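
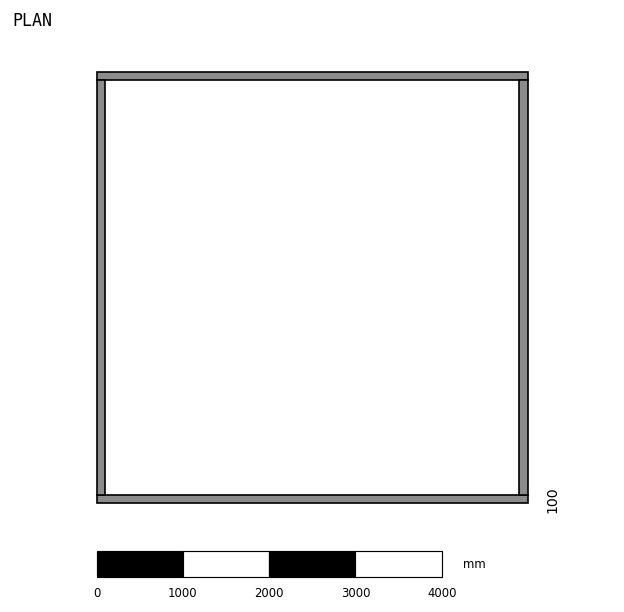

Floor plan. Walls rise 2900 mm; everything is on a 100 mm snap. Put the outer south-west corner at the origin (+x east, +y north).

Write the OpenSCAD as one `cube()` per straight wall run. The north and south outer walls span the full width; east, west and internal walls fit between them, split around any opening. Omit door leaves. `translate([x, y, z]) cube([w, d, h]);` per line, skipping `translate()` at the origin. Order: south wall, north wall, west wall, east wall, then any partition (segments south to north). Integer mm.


cube([5000, 100, 2900]);
translate([0, 4900, 0]) cube([5000, 100, 2900]);
translate([0, 100, 0]) cube([100, 4800, 2900]);
translate([4900, 100, 0]) cube([100, 4800, 2900]);


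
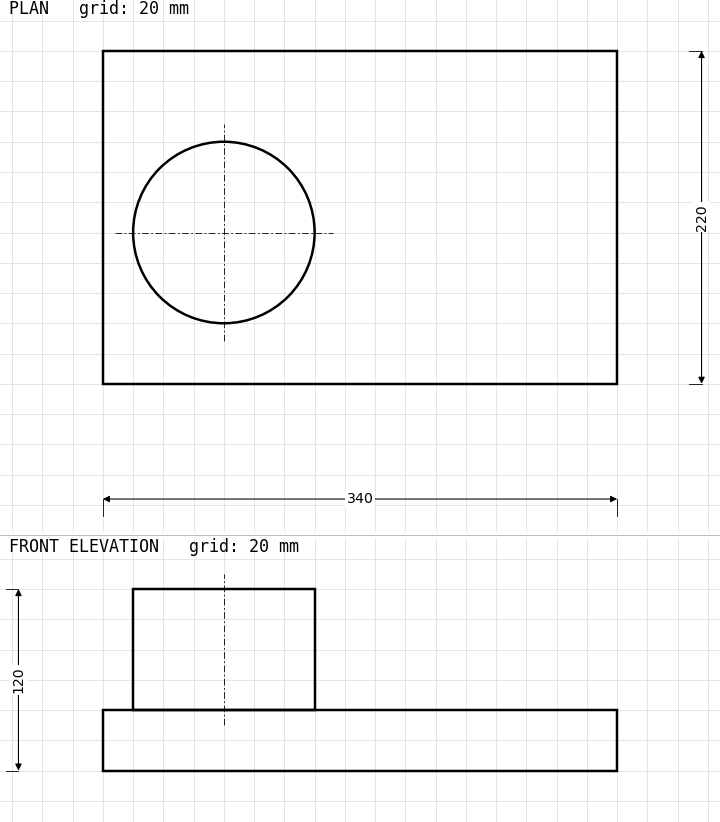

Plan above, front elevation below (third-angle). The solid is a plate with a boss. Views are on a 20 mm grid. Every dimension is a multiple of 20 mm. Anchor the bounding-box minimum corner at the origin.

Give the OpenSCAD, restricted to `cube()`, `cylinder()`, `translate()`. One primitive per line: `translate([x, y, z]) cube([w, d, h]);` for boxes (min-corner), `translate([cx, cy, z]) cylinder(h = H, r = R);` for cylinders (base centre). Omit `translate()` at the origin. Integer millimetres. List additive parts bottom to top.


cube([340, 220, 40]);
translate([80, 100, 40]) cylinder(h = 80, r = 60);


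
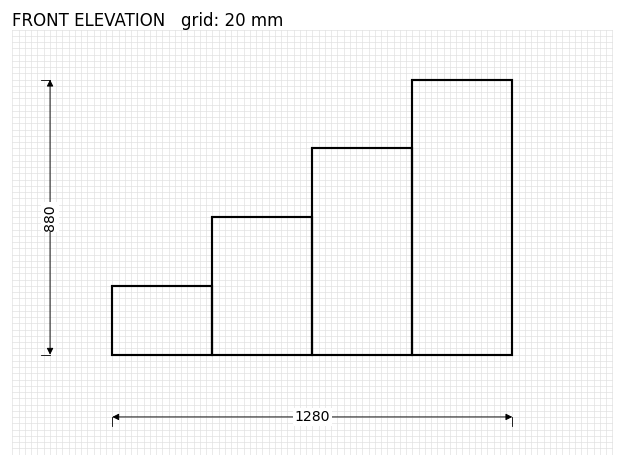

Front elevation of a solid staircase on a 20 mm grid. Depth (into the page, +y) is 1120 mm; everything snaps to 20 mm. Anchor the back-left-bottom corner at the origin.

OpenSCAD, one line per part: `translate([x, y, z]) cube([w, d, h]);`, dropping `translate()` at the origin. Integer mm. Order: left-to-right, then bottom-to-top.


cube([320, 1120, 220]);
translate([320, 0, 0]) cube([320, 1120, 440]);
translate([640, 0, 0]) cube([320, 1120, 660]);
translate([960, 0, 0]) cube([320, 1120, 880]);


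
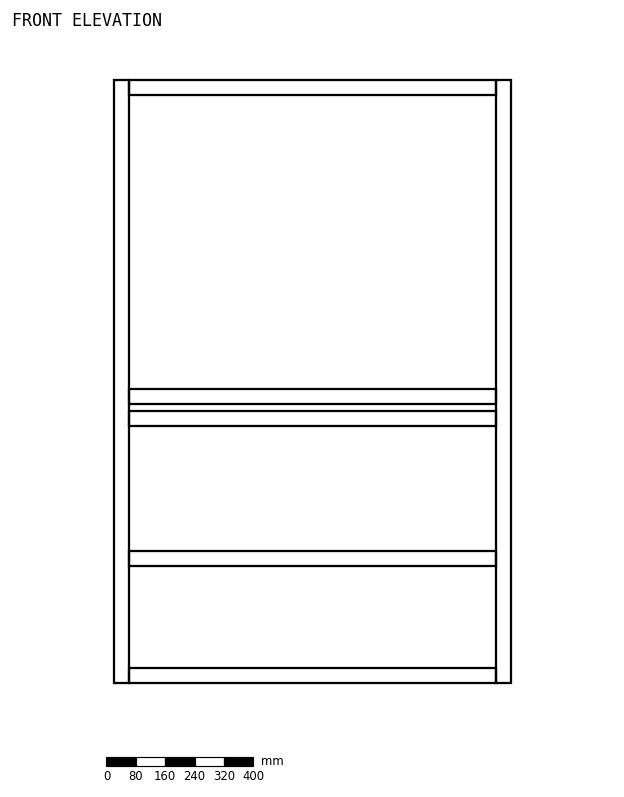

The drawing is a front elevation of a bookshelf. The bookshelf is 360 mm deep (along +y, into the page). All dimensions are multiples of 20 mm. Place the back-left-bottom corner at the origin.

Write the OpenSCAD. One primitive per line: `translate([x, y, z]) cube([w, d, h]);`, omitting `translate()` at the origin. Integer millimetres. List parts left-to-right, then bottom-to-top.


cube([40, 360, 1640]);
translate([40, 0, 0]) cube([1000, 360, 40]);
translate([40, 0, 320]) cube([1000, 360, 40]);
translate([40, 0, 700]) cube([1000, 360, 40]);
translate([40, 0, 760]) cube([1000, 360, 40]);
translate([40, 0, 1600]) cube([1000, 360, 40]);
translate([1040, 0, 0]) cube([40, 360, 1640]);


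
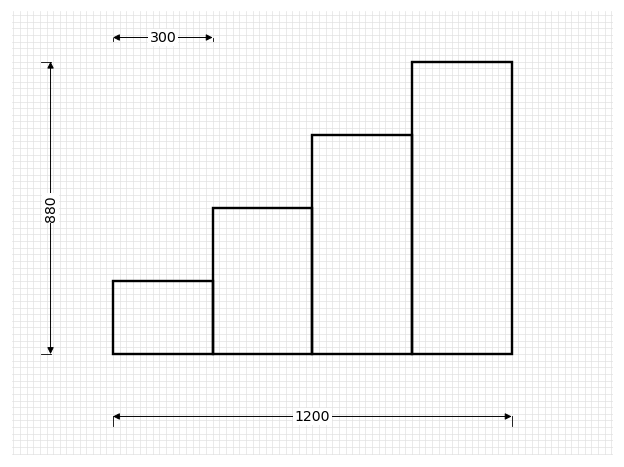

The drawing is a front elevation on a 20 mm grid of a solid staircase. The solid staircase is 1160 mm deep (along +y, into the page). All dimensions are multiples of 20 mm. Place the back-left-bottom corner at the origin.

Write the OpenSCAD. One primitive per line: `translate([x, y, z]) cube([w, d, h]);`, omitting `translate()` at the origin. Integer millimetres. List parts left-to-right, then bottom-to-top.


cube([300, 1160, 220]);
translate([300, 0, 0]) cube([300, 1160, 440]);
translate([600, 0, 0]) cube([300, 1160, 660]);
translate([900, 0, 0]) cube([300, 1160, 880]);


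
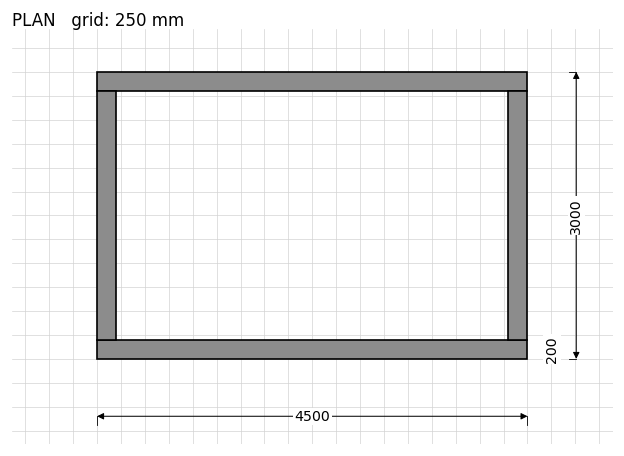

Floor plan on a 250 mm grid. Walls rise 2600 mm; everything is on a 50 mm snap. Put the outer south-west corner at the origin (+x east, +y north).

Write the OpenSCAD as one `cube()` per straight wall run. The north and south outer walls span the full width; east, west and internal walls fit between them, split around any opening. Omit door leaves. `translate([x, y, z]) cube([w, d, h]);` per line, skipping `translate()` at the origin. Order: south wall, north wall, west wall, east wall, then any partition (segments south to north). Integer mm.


cube([4500, 200, 2600]);
translate([0, 2800, 0]) cube([4500, 200, 2600]);
translate([0, 200, 0]) cube([200, 2600, 2600]);
translate([4300, 200, 0]) cube([200, 2600, 2600]);


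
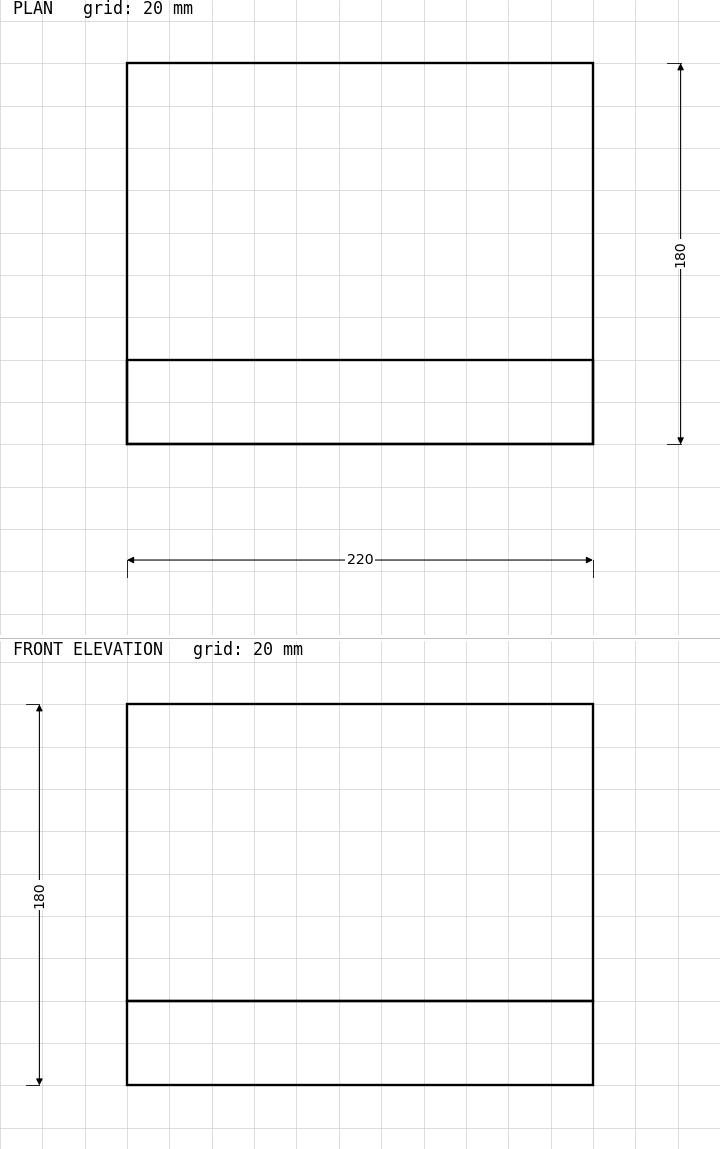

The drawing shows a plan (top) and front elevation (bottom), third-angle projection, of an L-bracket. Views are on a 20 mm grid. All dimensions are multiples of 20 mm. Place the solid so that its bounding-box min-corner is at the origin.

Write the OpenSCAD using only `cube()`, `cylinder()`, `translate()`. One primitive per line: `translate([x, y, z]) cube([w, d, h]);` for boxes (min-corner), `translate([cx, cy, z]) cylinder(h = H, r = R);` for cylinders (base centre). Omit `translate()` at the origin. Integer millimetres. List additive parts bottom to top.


cube([220, 180, 40]);
translate([0, 0, 40]) cube([220, 40, 140]);


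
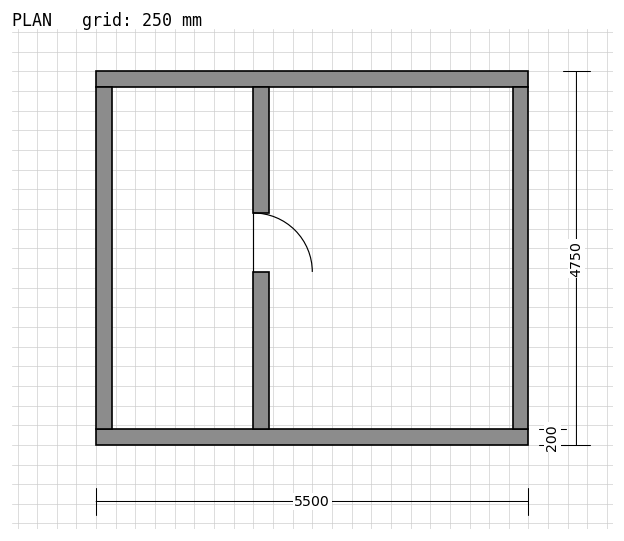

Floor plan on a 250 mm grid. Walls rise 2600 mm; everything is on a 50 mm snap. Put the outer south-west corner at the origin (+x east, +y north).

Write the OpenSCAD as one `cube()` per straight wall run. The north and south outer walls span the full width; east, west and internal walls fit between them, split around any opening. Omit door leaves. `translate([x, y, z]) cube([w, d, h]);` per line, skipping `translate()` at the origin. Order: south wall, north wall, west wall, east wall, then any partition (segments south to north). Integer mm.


cube([5500, 200, 2600]);
translate([0, 4550, 0]) cube([5500, 200, 2600]);
translate([0, 200, 0]) cube([200, 4350, 2600]);
translate([5300, 200, 0]) cube([200, 4350, 2600]);
translate([2000, 200, 0]) cube([200, 2000, 2600]);
translate([2000, 2950, 0]) cube([200, 1600, 2600]);


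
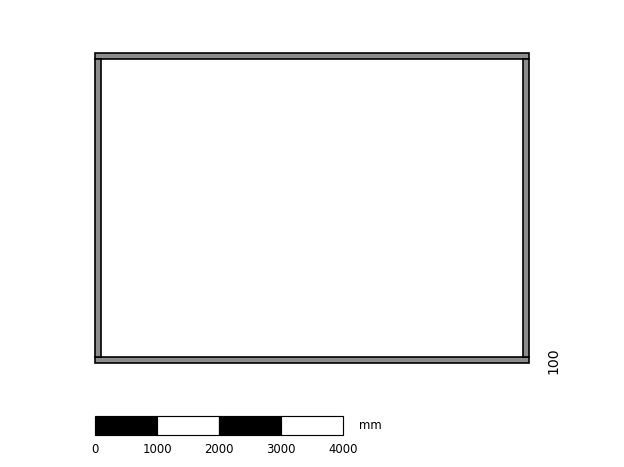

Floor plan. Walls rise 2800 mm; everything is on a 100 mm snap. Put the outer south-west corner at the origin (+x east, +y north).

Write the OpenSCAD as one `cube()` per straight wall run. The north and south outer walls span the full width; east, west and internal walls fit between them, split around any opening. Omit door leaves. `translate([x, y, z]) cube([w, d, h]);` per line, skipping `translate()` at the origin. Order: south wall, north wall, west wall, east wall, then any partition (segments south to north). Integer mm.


cube([7000, 100, 2800]);
translate([0, 4900, 0]) cube([7000, 100, 2800]);
translate([0, 100, 0]) cube([100, 4800, 2800]);
translate([6900, 100, 0]) cube([100, 4800, 2800]);


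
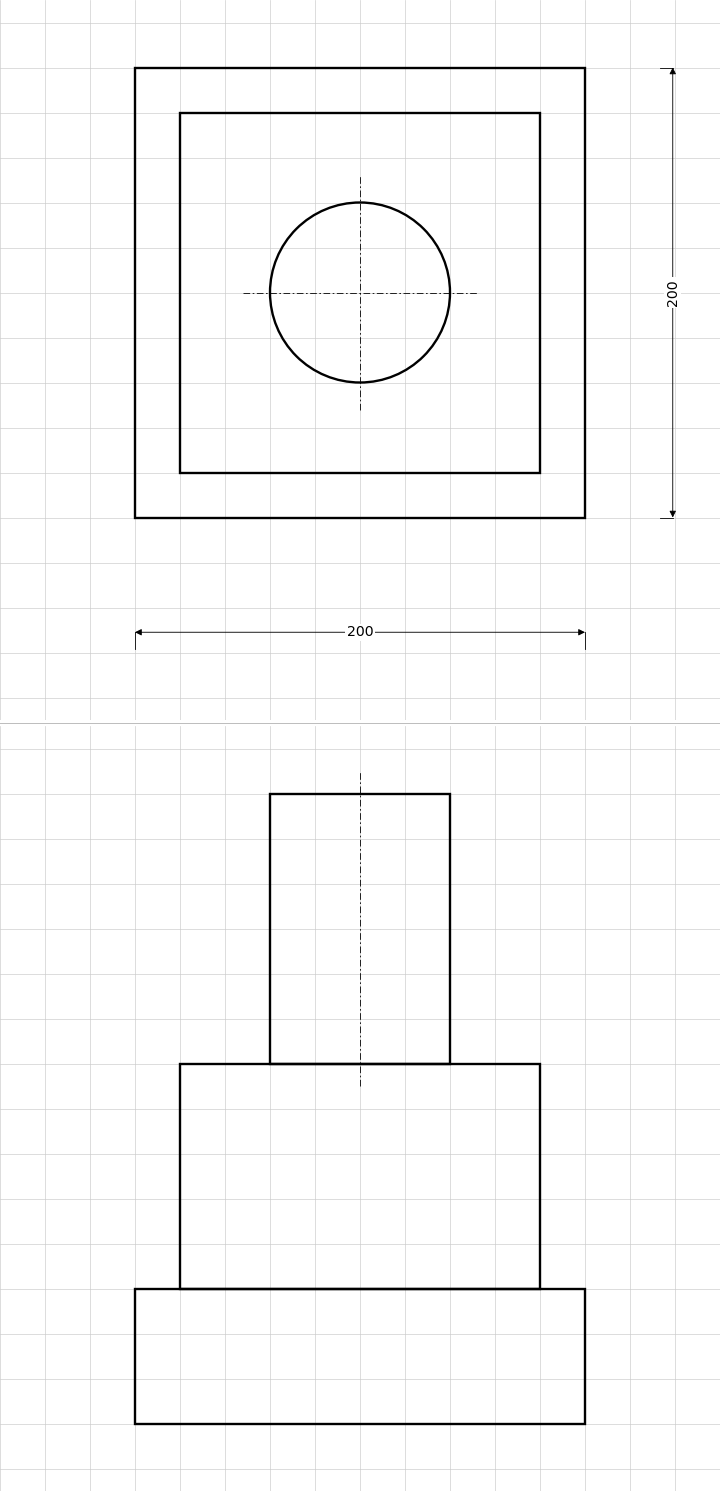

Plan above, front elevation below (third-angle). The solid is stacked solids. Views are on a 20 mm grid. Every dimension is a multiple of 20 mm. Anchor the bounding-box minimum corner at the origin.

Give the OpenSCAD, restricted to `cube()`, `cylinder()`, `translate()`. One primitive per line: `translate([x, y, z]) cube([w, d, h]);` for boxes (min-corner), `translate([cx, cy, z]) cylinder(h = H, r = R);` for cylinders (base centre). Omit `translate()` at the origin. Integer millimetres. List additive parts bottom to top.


cube([200, 200, 60]);
translate([20, 20, 60]) cube([160, 160, 100]);
translate([100, 100, 160]) cylinder(h = 120, r = 40);


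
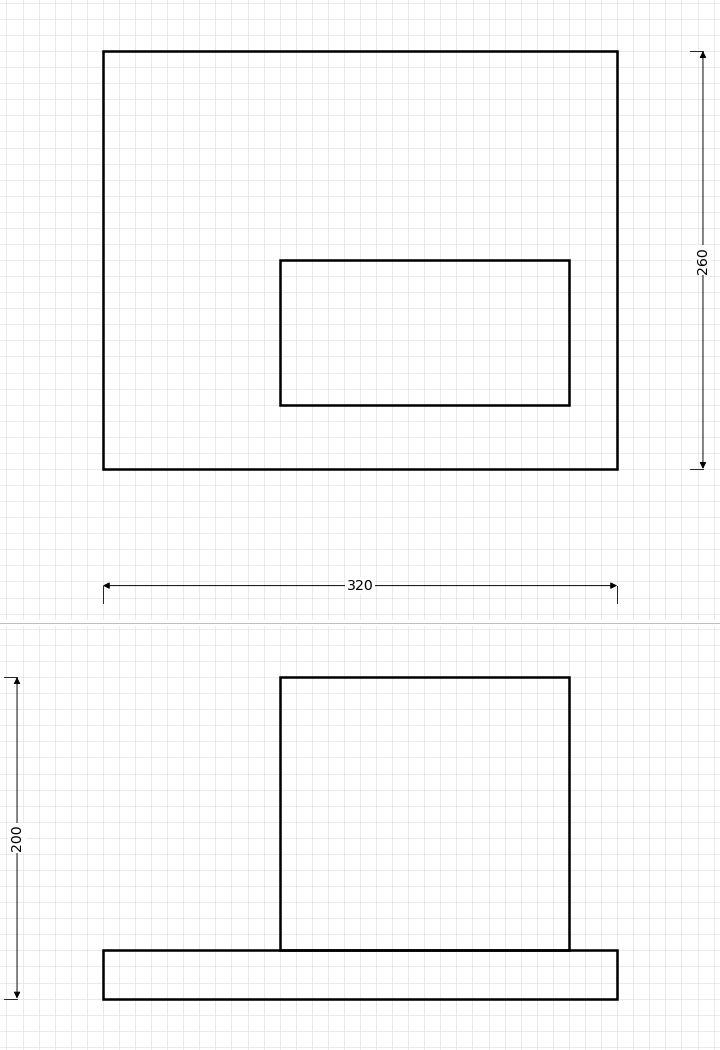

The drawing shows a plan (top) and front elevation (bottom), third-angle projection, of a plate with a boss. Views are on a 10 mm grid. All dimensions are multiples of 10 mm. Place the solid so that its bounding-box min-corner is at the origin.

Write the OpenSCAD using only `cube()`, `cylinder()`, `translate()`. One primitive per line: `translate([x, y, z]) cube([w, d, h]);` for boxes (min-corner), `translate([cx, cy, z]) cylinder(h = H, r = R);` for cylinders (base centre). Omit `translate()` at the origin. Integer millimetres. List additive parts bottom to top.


cube([320, 260, 30]);
translate([110, 40, 30]) cube([180, 90, 170]);


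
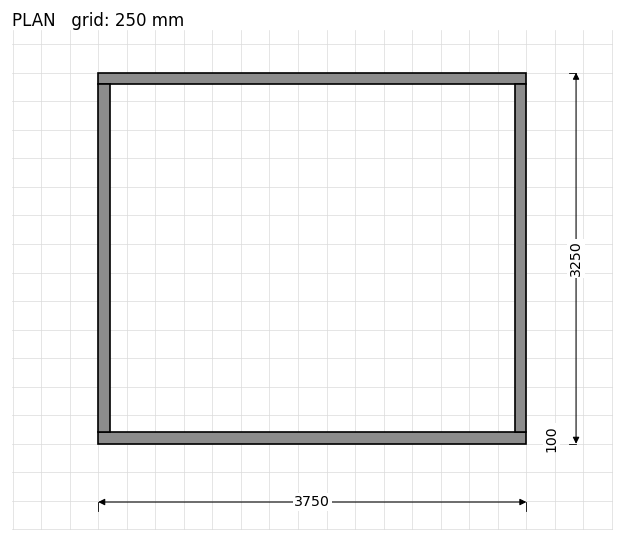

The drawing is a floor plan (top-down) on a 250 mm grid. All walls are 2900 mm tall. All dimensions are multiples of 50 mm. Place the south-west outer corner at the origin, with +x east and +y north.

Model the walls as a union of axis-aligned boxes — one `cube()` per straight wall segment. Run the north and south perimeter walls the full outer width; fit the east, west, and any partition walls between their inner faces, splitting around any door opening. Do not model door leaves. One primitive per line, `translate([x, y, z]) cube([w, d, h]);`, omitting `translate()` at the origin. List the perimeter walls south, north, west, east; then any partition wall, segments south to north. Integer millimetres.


cube([3750, 100, 2900]);
translate([0, 3150, 0]) cube([3750, 100, 2900]);
translate([0, 100, 0]) cube([100, 3050, 2900]);
translate([3650, 100, 0]) cube([100, 3050, 2900]);


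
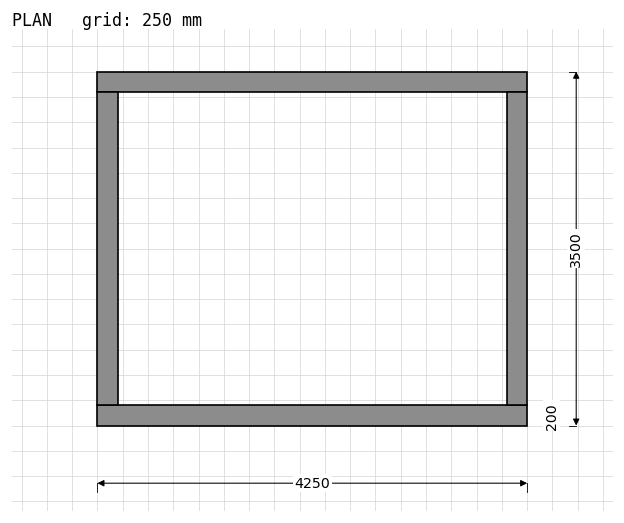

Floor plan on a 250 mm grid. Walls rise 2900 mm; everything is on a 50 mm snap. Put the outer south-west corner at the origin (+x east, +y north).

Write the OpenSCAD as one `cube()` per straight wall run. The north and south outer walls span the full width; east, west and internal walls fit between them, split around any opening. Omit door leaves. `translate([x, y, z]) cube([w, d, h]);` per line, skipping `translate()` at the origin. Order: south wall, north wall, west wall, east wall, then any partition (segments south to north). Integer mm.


cube([4250, 200, 2900]);
translate([0, 3300, 0]) cube([4250, 200, 2900]);
translate([0, 200, 0]) cube([200, 3100, 2900]);
translate([4050, 200, 0]) cube([200, 3100, 2900]);


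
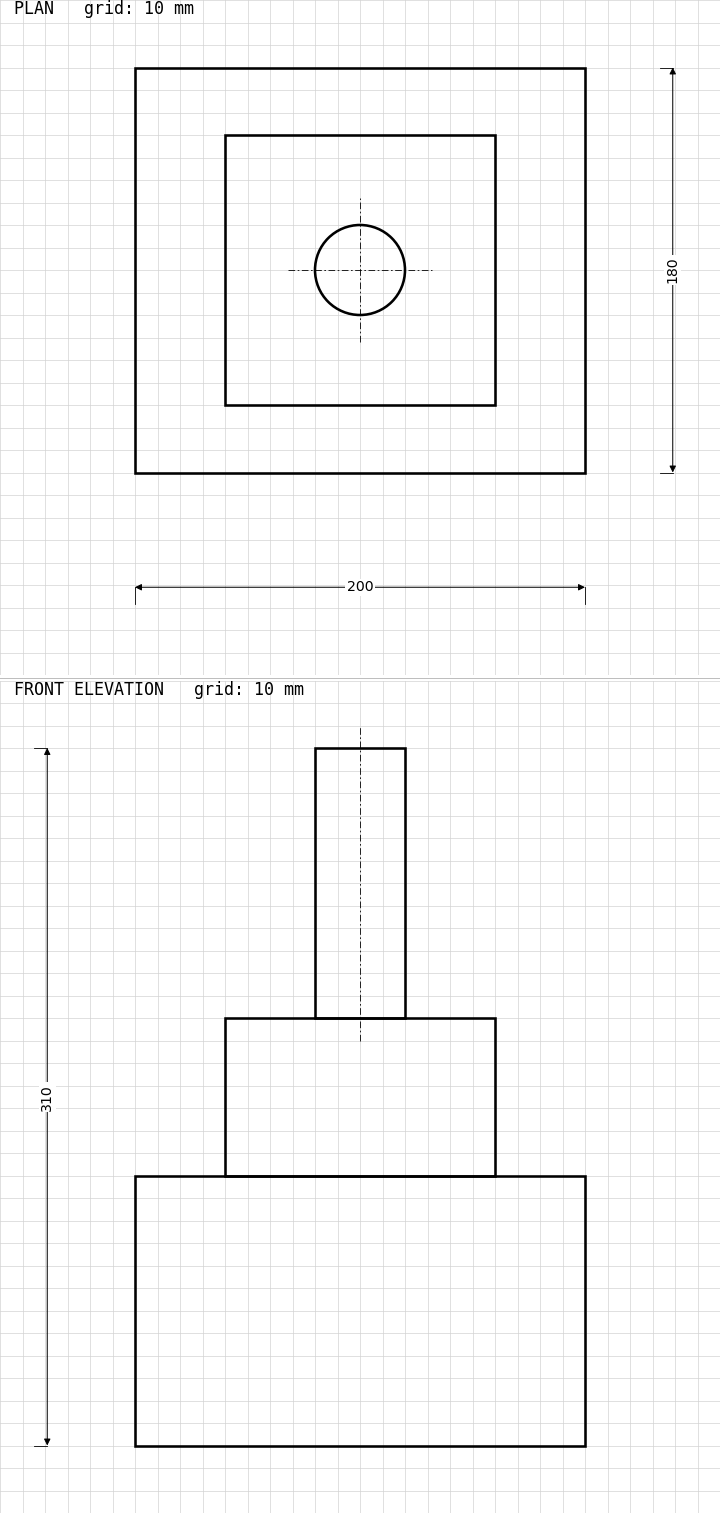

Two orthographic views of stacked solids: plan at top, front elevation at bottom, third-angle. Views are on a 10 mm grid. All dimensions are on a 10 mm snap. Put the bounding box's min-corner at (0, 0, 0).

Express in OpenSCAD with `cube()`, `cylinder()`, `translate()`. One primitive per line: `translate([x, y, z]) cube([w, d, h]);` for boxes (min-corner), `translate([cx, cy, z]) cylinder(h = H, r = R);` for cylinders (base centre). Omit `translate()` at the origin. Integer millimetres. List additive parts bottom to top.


cube([200, 180, 120]);
translate([40, 30, 120]) cube([120, 120, 70]);
translate([100, 90, 190]) cylinder(h = 120, r = 20);


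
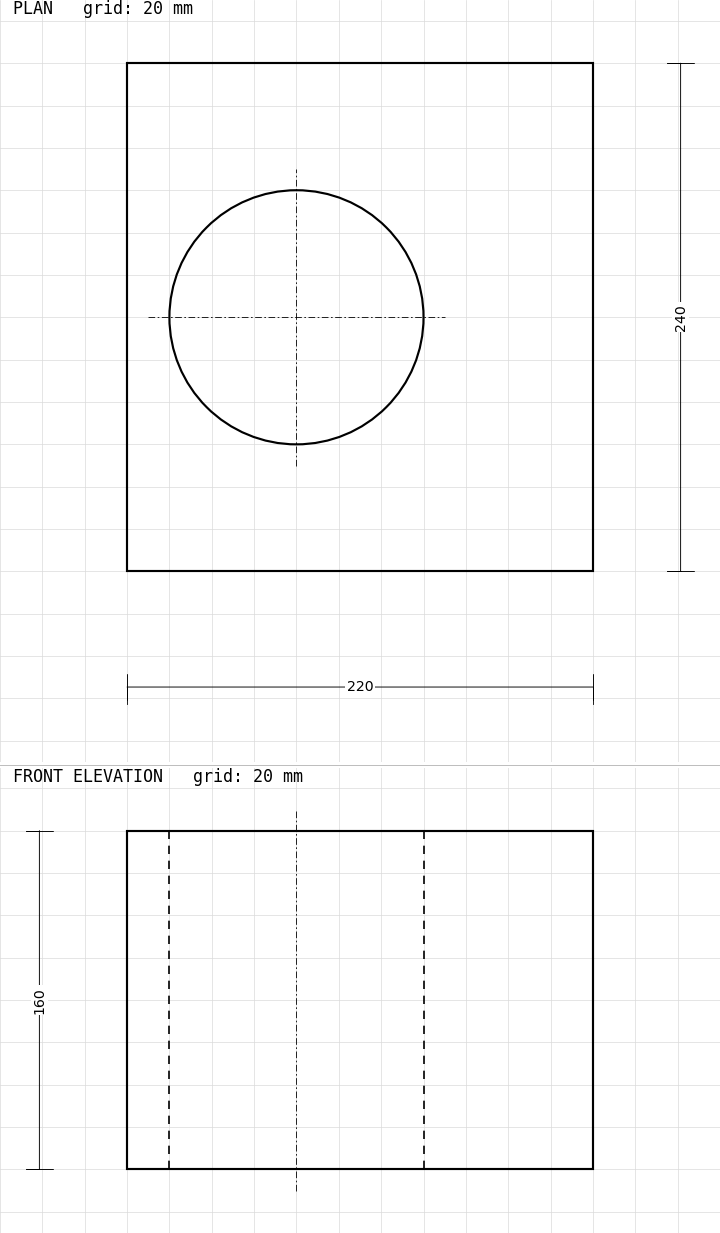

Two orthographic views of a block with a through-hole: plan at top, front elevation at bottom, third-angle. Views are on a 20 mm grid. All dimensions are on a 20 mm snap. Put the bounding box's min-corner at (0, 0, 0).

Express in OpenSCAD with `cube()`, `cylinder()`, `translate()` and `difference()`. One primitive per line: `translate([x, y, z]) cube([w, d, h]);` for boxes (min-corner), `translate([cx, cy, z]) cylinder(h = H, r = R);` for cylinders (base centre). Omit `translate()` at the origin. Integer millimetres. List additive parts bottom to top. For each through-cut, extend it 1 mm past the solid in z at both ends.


difference() {
  cube([220, 240, 160]);
  translate([80, 120, -1]) cylinder(h = 162, r = 60);
}


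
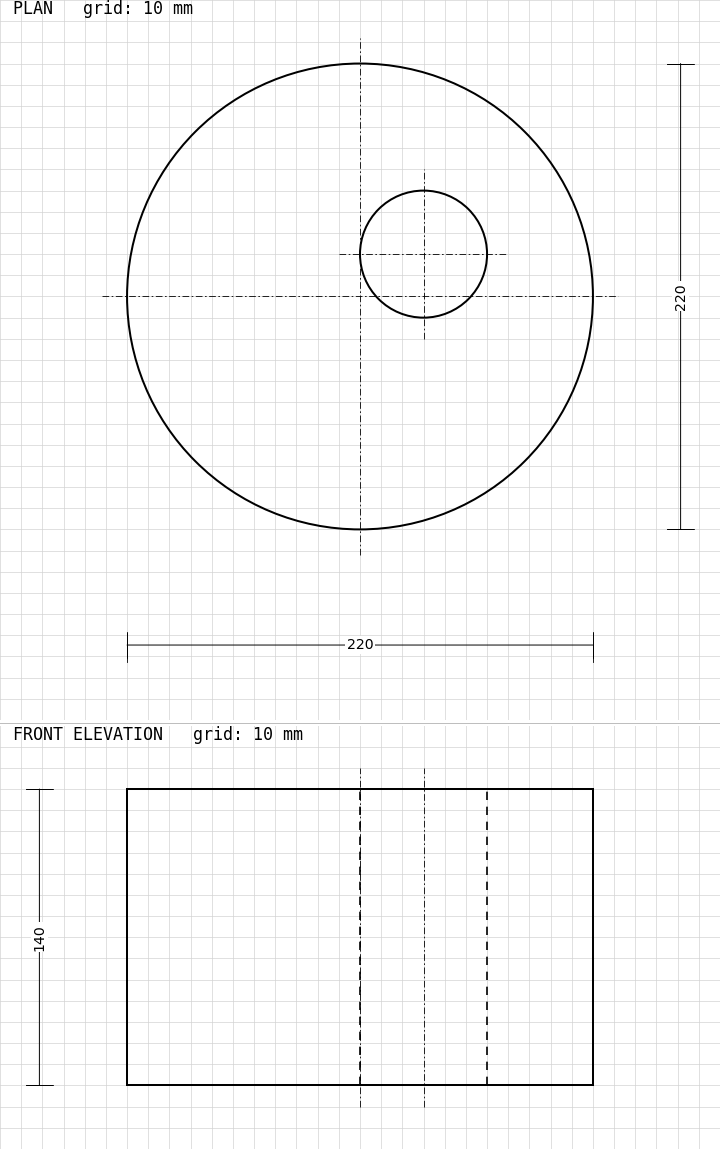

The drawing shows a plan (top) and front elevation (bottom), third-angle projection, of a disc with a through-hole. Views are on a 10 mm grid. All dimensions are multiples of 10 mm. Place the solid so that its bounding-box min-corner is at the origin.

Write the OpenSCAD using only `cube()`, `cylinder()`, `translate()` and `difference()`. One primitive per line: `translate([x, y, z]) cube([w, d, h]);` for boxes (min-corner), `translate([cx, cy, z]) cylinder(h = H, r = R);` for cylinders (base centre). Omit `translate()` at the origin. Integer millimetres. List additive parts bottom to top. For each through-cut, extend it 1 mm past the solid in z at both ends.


difference() {
  translate([110, 110, 0]) cylinder(h = 140, r = 110);
  translate([140, 130, -1]) cylinder(h = 142, r = 30);
}


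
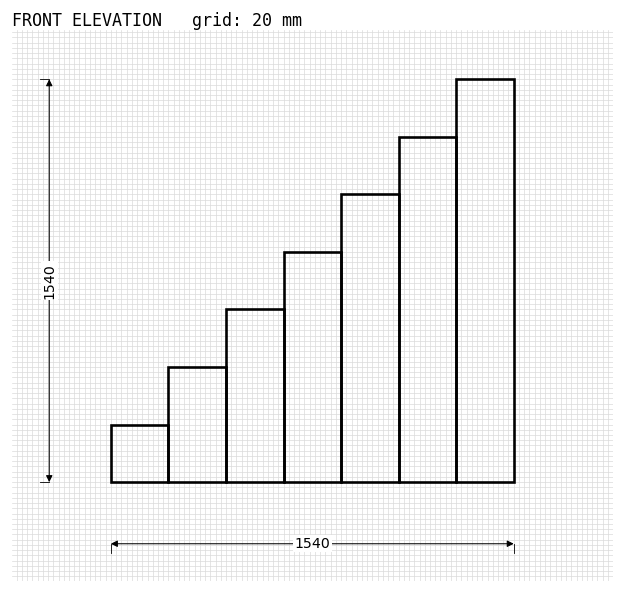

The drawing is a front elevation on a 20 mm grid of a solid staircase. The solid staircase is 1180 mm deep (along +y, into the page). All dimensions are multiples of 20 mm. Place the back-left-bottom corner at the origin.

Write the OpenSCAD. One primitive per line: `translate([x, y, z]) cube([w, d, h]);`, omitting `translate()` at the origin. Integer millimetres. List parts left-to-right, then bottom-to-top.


cube([220, 1180, 220]);
translate([220, 0, 0]) cube([220, 1180, 440]);
translate([440, 0, 0]) cube([220, 1180, 660]);
translate([660, 0, 0]) cube([220, 1180, 880]);
translate([880, 0, 0]) cube([220, 1180, 1100]);
translate([1100, 0, 0]) cube([220, 1180, 1320]);
translate([1320, 0, 0]) cube([220, 1180, 1540]);


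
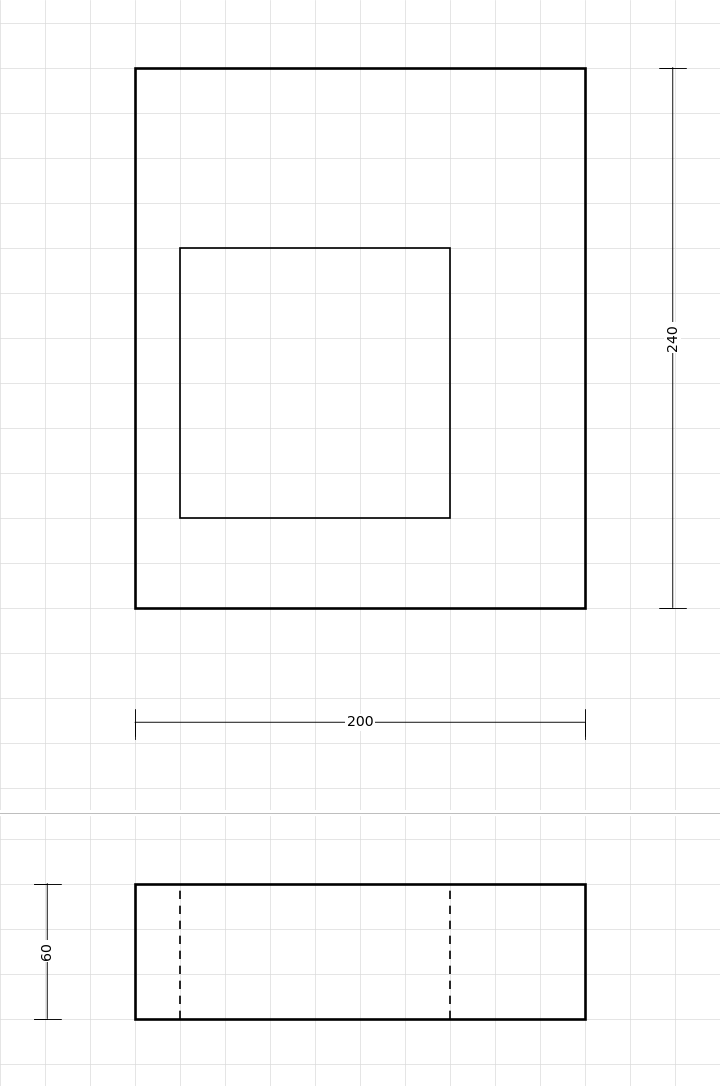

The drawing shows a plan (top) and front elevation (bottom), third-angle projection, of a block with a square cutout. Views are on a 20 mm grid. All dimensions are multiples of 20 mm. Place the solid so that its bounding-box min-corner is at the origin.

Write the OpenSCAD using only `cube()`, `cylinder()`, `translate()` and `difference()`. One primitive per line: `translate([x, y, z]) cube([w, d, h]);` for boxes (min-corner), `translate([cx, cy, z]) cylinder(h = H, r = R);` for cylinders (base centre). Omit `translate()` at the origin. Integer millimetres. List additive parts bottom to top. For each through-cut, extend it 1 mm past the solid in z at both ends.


difference() {
  cube([200, 240, 60]);
  translate([20, 40, -1]) cube([120, 120, 62]);
}


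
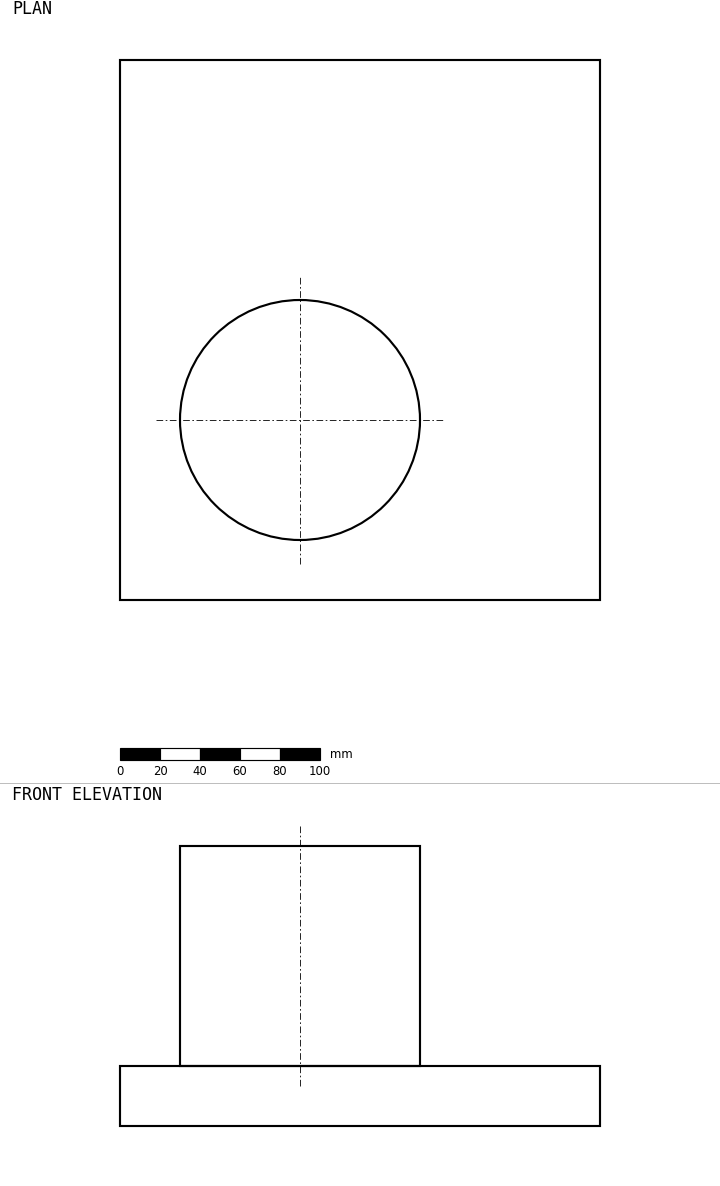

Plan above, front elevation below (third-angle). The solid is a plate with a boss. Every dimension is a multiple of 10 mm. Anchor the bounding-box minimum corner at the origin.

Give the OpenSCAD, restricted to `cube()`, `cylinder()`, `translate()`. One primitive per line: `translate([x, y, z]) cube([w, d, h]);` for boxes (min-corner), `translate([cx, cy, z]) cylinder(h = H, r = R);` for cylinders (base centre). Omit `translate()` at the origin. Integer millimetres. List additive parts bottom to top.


cube([240, 270, 30]);
translate([90, 90, 30]) cylinder(h = 110, r = 60);


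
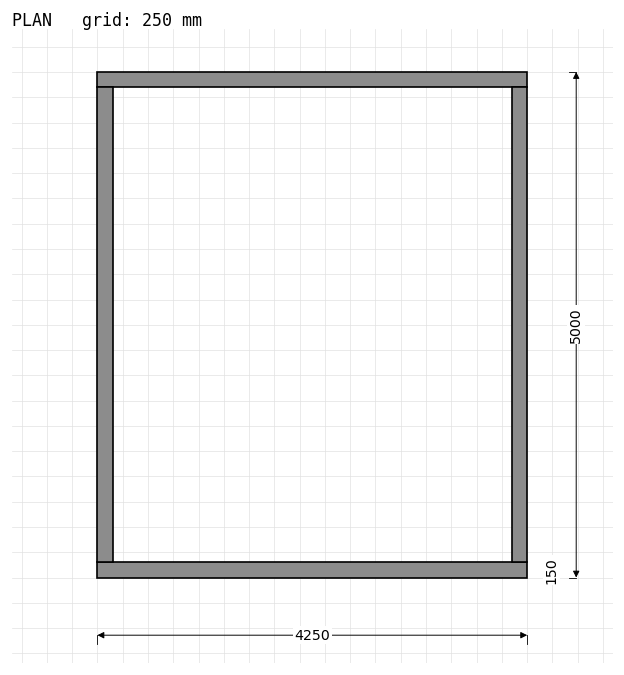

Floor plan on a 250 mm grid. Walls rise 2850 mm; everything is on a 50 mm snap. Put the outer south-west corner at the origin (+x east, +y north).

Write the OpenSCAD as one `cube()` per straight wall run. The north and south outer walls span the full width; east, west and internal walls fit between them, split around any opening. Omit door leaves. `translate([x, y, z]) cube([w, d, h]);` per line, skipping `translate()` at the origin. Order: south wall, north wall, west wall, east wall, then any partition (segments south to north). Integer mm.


cube([4250, 150, 2850]);
translate([0, 4850, 0]) cube([4250, 150, 2850]);
translate([0, 150, 0]) cube([150, 4700, 2850]);
translate([4100, 150, 0]) cube([150, 4700, 2850]);


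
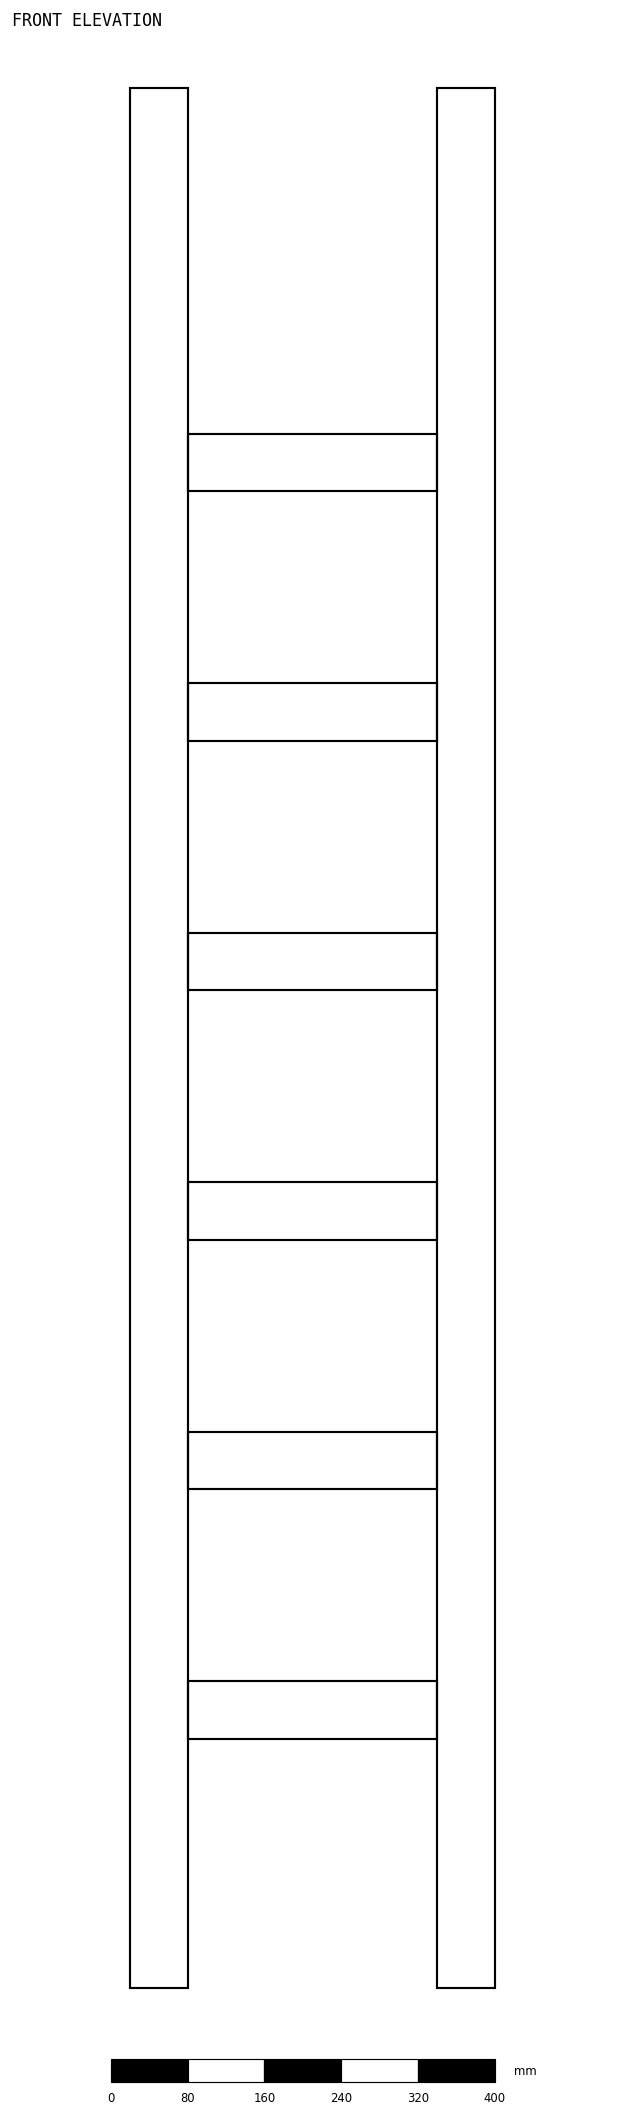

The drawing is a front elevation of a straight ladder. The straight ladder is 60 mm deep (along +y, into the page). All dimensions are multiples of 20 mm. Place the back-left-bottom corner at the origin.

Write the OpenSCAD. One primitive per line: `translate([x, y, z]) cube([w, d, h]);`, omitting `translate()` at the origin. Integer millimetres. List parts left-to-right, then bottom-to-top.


cube([60, 60, 1980]);
translate([60, 0, 260]) cube([260, 60, 60]);
translate([60, 0, 520]) cube([260, 60, 60]);
translate([60, 0, 780]) cube([260, 60, 60]);
translate([60, 0, 1040]) cube([260, 60, 60]);
translate([60, 0, 1300]) cube([260, 60, 60]);
translate([60, 0, 1560]) cube([260, 60, 60]);
translate([320, 0, 0]) cube([60, 60, 1980]);


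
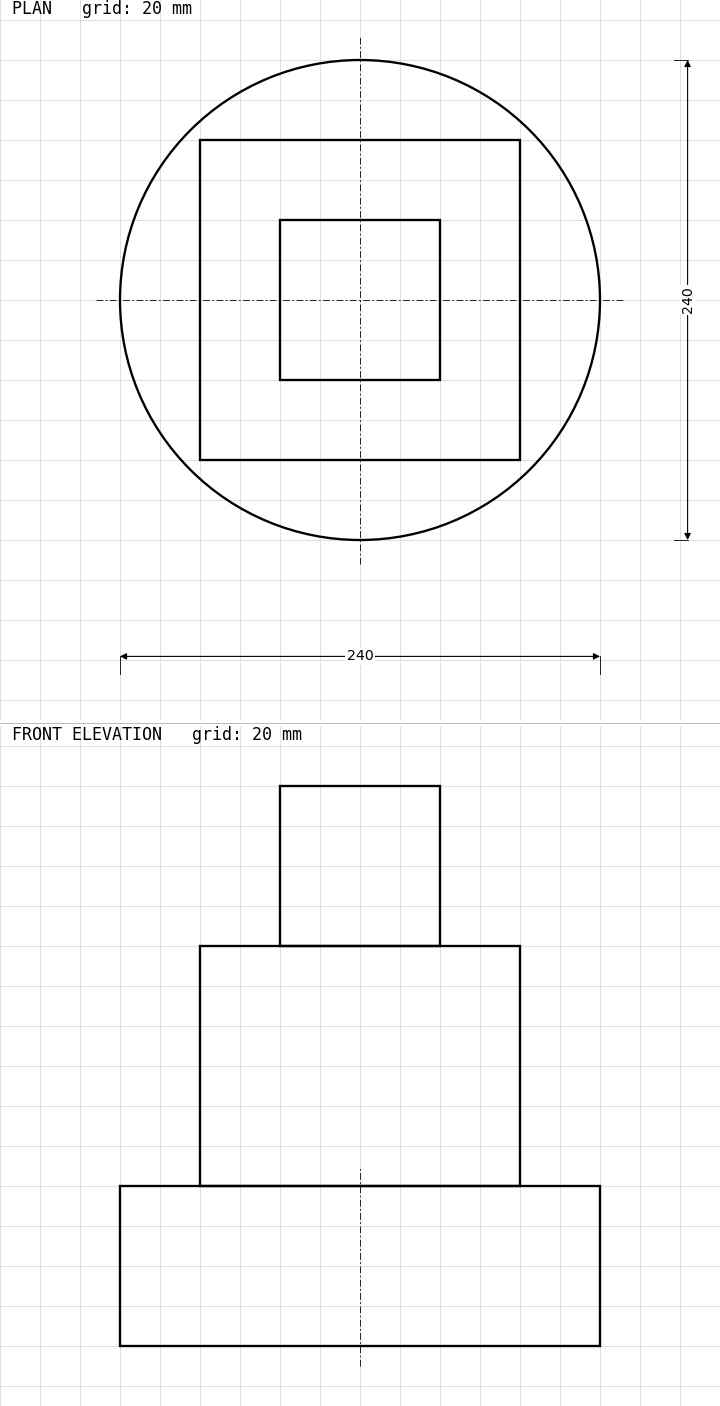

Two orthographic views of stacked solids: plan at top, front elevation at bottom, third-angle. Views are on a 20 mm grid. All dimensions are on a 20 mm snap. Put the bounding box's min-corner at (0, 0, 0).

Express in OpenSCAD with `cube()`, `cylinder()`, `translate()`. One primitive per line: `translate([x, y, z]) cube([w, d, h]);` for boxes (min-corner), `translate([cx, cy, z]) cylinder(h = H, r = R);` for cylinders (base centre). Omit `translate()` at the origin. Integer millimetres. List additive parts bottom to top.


translate([120, 120, 0]) cylinder(h = 80, r = 120);
translate([40, 40, 80]) cube([160, 160, 120]);
translate([80, 80, 200]) cube([80, 80, 80]);


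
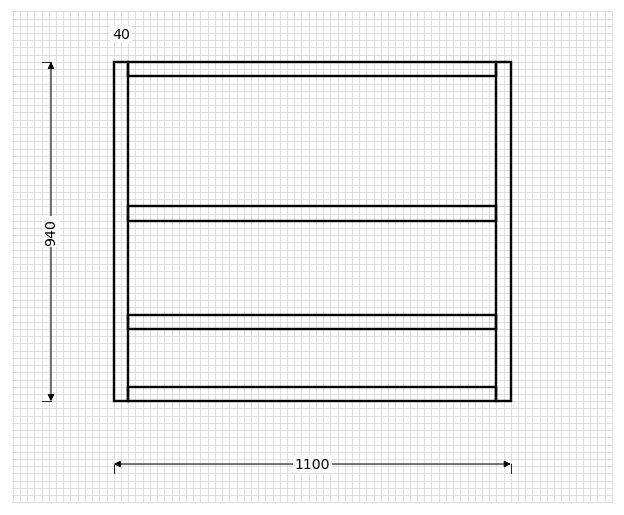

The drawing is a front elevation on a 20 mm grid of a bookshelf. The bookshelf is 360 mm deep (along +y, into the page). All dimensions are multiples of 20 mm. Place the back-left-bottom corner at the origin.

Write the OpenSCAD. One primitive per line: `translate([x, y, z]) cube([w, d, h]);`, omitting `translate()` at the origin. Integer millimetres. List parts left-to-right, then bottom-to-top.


cube([40, 360, 940]);
translate([40, 0, 0]) cube([1020, 360, 40]);
translate([40, 0, 200]) cube([1020, 360, 40]);
translate([40, 0, 500]) cube([1020, 360, 40]);
translate([40, 0, 900]) cube([1020, 360, 40]);
translate([1060, 0, 0]) cube([40, 360, 940]);


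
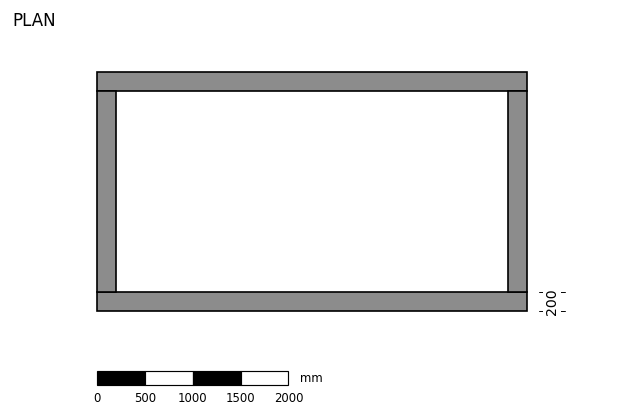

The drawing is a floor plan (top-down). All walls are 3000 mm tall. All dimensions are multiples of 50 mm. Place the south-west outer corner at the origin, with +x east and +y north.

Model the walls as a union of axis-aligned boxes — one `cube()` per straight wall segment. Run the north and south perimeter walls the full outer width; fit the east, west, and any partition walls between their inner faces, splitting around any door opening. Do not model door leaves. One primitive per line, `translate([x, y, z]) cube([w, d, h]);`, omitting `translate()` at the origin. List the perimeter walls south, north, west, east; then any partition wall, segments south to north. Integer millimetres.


cube([4500, 200, 3000]);
translate([0, 2300, 0]) cube([4500, 200, 3000]);
translate([0, 200, 0]) cube([200, 2100, 3000]);
translate([4300, 200, 0]) cube([200, 2100, 3000]);


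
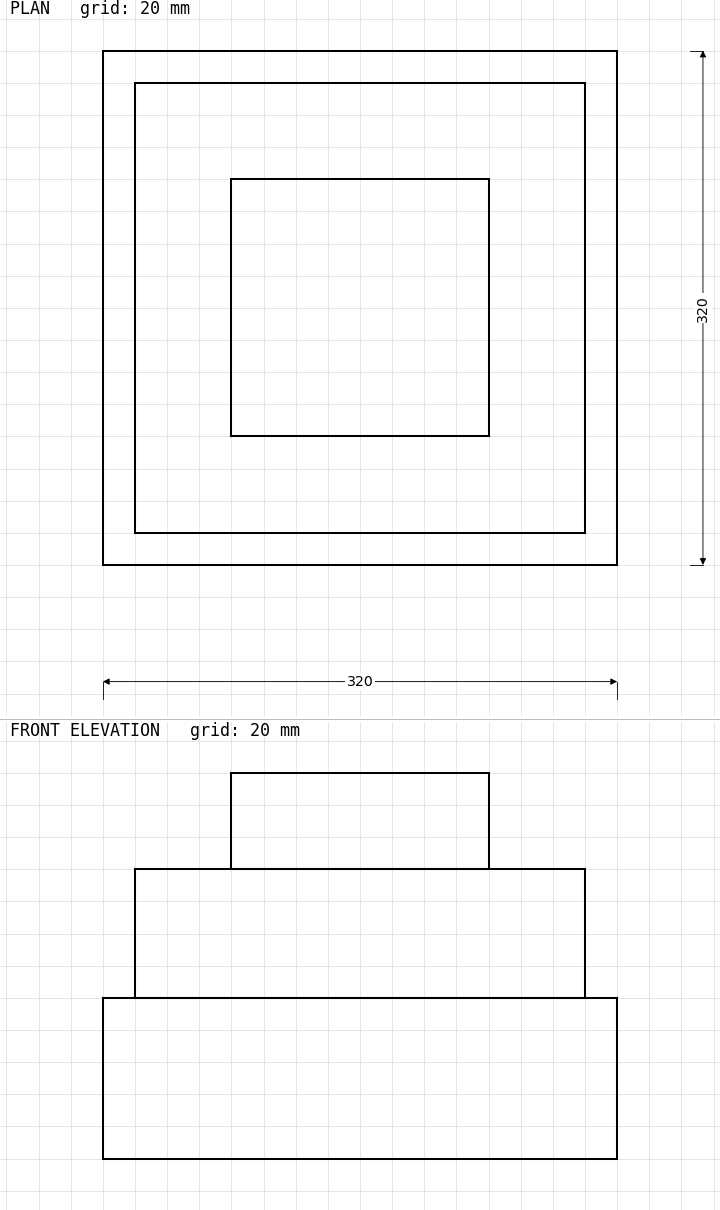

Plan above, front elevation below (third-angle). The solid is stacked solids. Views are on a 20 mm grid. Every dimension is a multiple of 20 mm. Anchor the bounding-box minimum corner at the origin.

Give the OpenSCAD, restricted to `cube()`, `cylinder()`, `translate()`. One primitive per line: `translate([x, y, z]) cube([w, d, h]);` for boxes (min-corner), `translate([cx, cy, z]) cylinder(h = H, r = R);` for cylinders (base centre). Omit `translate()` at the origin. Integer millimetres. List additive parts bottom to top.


cube([320, 320, 100]);
translate([20, 20, 100]) cube([280, 280, 80]);
translate([80, 80, 180]) cube([160, 160, 60]);


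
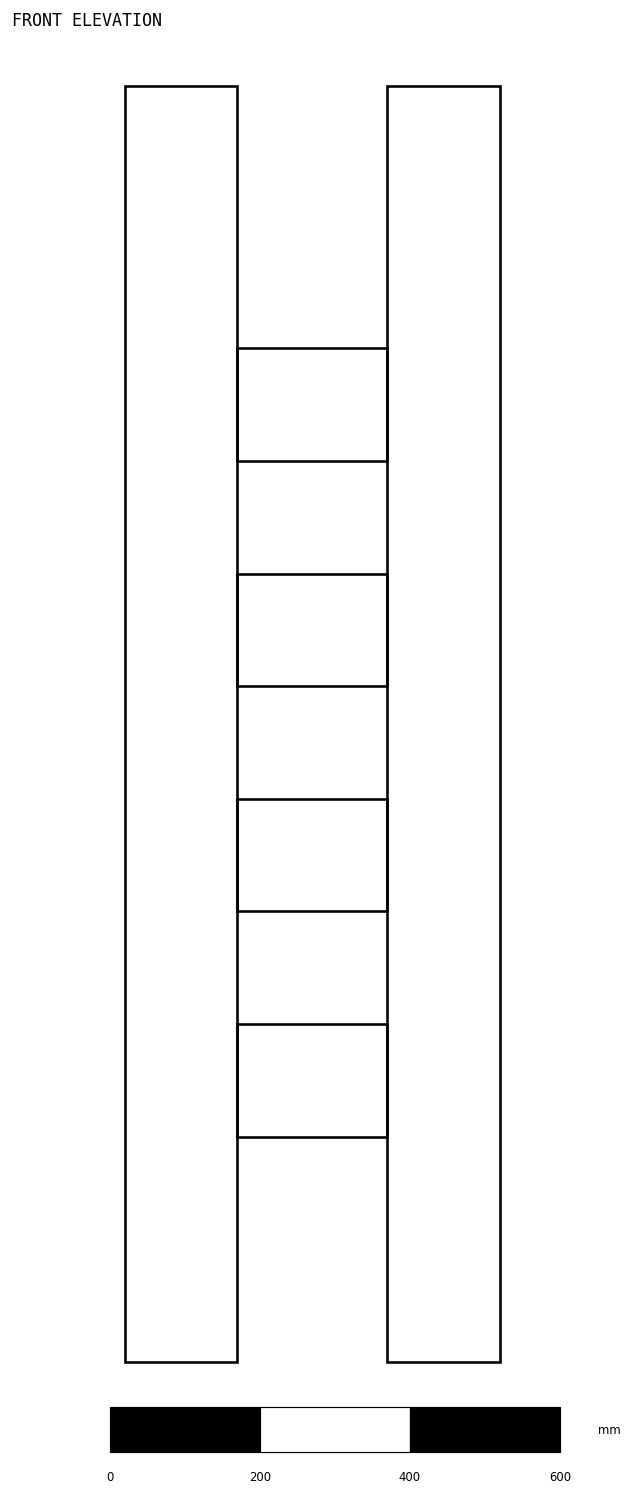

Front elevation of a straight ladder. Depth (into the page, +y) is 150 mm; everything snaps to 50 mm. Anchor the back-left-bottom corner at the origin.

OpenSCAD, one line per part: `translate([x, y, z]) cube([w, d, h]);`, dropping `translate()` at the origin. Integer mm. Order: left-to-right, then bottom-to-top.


cube([150, 150, 1700]);
translate([150, 0, 300]) cube([200, 150, 150]);
translate([150, 0, 600]) cube([200, 150, 150]);
translate([150, 0, 900]) cube([200, 150, 150]);
translate([150, 0, 1200]) cube([200, 150, 150]);
translate([350, 0, 0]) cube([150, 150, 1700]);


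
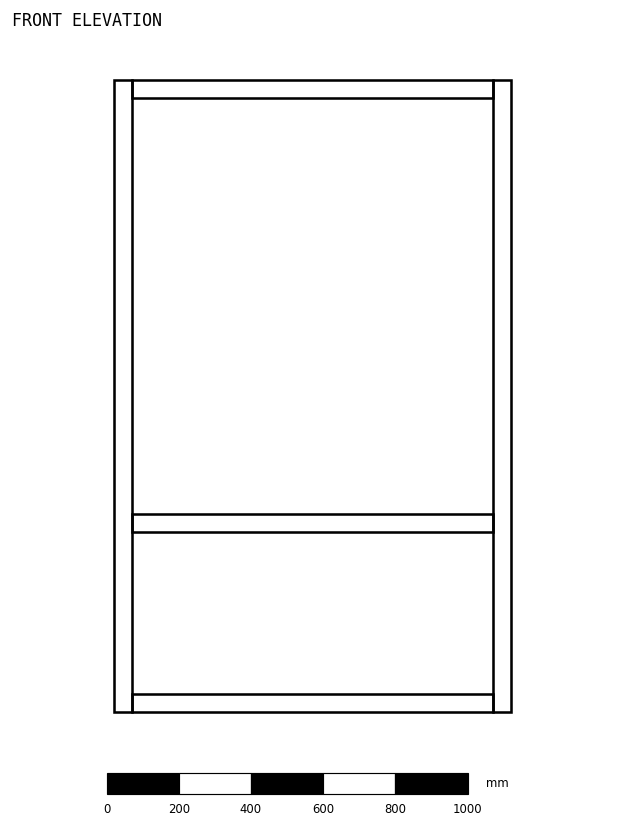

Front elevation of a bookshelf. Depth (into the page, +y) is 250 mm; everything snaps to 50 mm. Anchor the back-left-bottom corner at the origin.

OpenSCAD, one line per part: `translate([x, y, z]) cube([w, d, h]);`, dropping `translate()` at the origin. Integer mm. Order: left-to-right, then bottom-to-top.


cube([50, 250, 1750]);
translate([50, 0, 0]) cube([1000, 250, 50]);
translate([50, 0, 500]) cube([1000, 250, 50]);
translate([50, 0, 1700]) cube([1000, 250, 50]);
translate([1050, 0, 0]) cube([50, 250, 1750]);


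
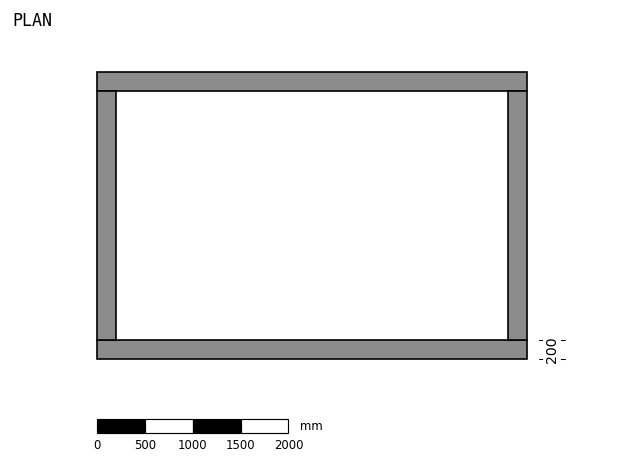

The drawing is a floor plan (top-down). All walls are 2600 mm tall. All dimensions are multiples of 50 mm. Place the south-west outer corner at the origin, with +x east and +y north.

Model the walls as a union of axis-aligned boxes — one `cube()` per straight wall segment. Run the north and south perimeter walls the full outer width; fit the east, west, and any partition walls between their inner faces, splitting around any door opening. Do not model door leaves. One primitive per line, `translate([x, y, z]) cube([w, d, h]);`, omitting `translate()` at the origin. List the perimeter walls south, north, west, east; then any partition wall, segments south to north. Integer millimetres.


cube([4500, 200, 2600]);
translate([0, 2800, 0]) cube([4500, 200, 2600]);
translate([0, 200, 0]) cube([200, 2600, 2600]);
translate([4300, 200, 0]) cube([200, 2600, 2600]);


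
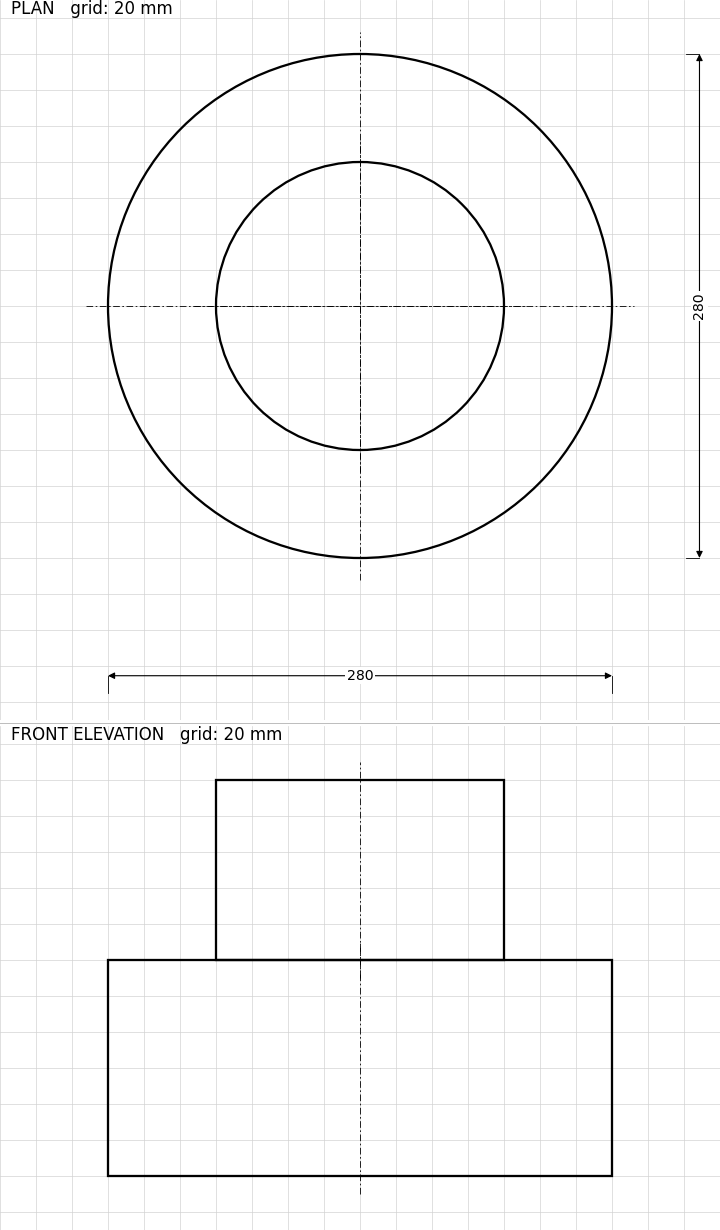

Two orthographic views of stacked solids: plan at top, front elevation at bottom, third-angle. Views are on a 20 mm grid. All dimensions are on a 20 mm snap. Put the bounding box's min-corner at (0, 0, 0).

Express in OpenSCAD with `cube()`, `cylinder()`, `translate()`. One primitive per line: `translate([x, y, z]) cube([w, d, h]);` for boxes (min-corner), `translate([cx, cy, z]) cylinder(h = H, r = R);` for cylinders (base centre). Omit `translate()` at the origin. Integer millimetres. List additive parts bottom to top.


translate([140, 140, 0]) cylinder(h = 120, r = 140);
translate([140, 140, 120]) cylinder(h = 100, r = 80);


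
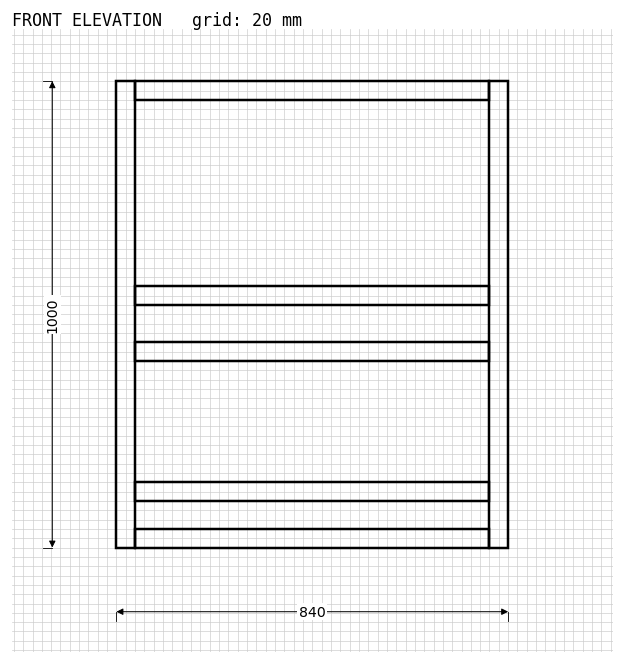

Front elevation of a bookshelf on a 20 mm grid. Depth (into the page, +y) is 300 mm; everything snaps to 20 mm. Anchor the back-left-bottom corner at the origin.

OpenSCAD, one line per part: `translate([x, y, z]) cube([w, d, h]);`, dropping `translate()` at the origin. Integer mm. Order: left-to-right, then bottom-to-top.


cube([40, 300, 1000]);
translate([40, 0, 0]) cube([760, 300, 40]);
translate([40, 0, 100]) cube([760, 300, 40]);
translate([40, 0, 400]) cube([760, 300, 40]);
translate([40, 0, 520]) cube([760, 300, 40]);
translate([40, 0, 960]) cube([760, 300, 40]);
translate([800, 0, 0]) cube([40, 300, 1000]);


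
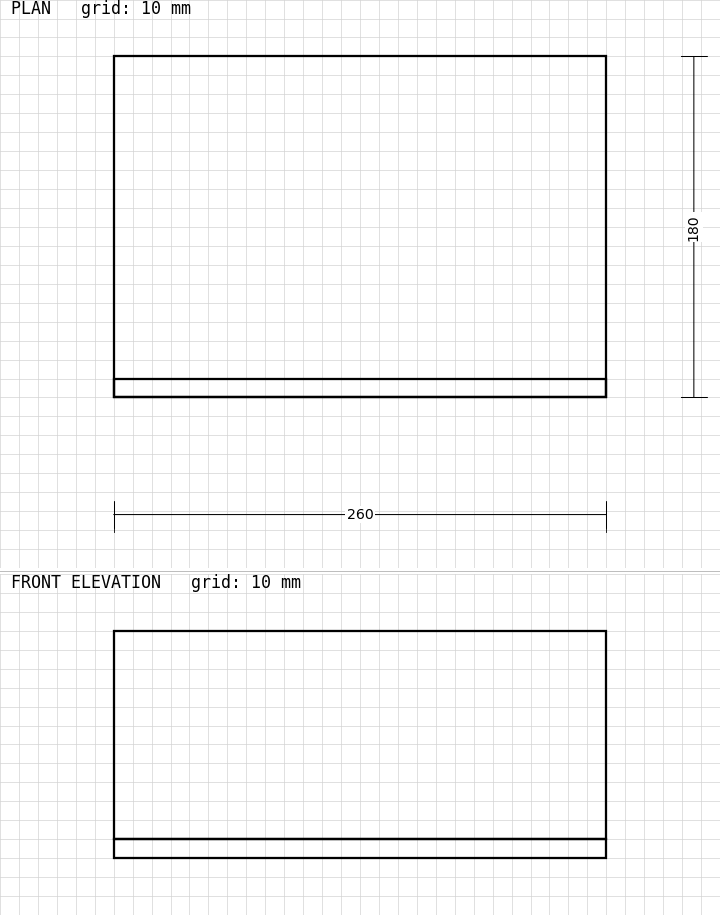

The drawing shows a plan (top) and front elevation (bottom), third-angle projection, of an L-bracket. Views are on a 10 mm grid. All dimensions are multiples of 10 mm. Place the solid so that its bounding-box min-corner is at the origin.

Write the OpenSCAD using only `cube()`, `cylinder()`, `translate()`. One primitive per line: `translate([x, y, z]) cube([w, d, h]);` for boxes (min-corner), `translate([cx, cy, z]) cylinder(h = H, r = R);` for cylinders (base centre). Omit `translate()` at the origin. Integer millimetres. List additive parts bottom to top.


cube([260, 180, 10]);
translate([0, 0, 10]) cube([260, 10, 110]);


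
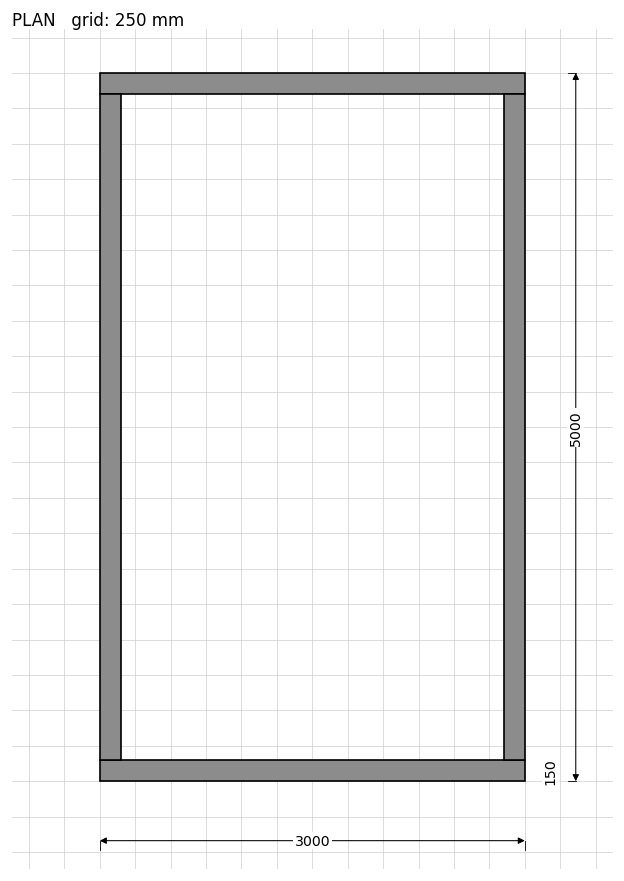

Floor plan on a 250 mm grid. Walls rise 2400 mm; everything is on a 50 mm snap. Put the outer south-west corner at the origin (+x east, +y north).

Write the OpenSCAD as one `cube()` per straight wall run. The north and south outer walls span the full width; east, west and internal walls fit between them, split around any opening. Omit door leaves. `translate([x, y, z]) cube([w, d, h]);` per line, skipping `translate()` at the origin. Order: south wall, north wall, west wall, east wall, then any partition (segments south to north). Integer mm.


cube([3000, 150, 2400]);
translate([0, 4850, 0]) cube([3000, 150, 2400]);
translate([0, 150, 0]) cube([150, 4700, 2400]);
translate([2850, 150, 0]) cube([150, 4700, 2400]);


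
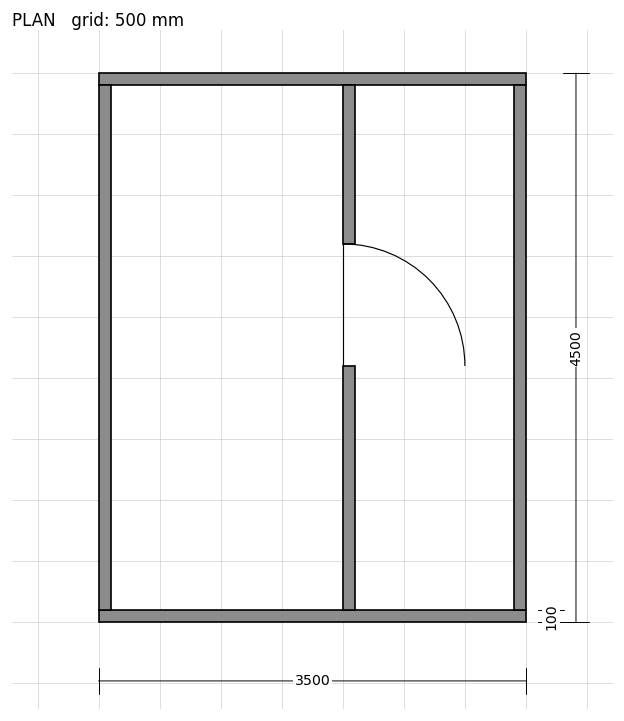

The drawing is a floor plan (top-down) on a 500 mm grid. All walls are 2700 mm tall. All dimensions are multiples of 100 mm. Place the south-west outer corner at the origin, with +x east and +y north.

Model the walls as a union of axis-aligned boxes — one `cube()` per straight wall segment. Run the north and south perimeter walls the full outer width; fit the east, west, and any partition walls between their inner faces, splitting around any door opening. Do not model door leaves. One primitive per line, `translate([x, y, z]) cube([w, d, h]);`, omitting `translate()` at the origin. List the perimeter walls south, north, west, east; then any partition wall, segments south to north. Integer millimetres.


cube([3500, 100, 2700]);
translate([0, 4400, 0]) cube([3500, 100, 2700]);
translate([0, 100, 0]) cube([100, 4300, 2700]);
translate([3400, 100, 0]) cube([100, 4300, 2700]);
translate([2000, 100, 0]) cube([100, 2000, 2700]);
translate([2000, 3100, 0]) cube([100, 1300, 2700]);


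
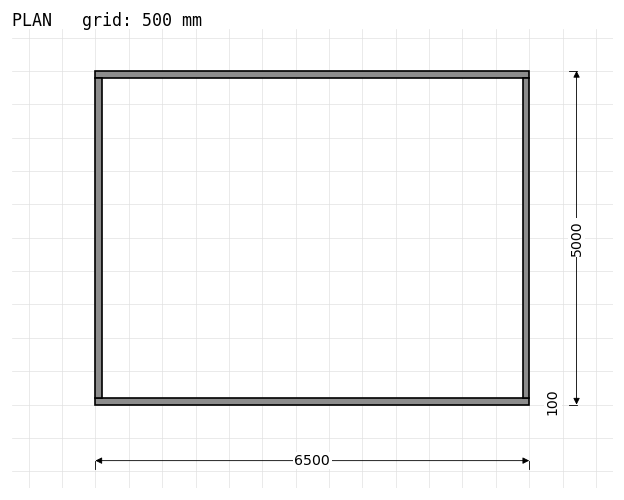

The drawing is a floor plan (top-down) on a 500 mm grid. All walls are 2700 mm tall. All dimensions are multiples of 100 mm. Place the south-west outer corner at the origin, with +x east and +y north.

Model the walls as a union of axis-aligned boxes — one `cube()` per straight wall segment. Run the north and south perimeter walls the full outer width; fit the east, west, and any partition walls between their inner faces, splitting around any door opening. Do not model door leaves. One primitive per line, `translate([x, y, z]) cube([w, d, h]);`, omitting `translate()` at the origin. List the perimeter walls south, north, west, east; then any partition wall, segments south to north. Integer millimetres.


cube([6500, 100, 2700]);
translate([0, 4900, 0]) cube([6500, 100, 2700]);
translate([0, 100, 0]) cube([100, 4800, 2700]);
translate([6400, 100, 0]) cube([100, 4800, 2700]);


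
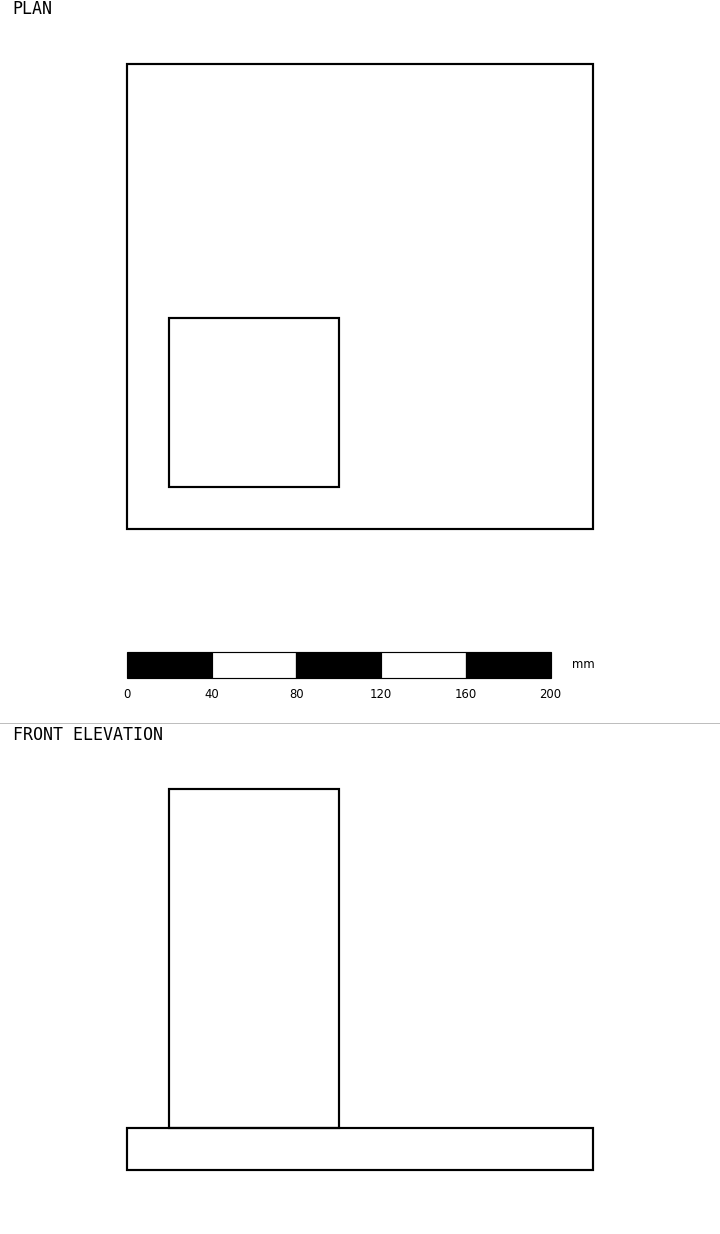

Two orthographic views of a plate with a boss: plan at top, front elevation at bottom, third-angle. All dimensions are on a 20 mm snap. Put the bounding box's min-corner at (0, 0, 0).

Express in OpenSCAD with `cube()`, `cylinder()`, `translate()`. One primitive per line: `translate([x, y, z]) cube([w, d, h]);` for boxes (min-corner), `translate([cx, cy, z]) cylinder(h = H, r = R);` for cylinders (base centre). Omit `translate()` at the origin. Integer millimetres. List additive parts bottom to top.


cube([220, 220, 20]);
translate([20, 20, 20]) cube([80, 80, 160]);


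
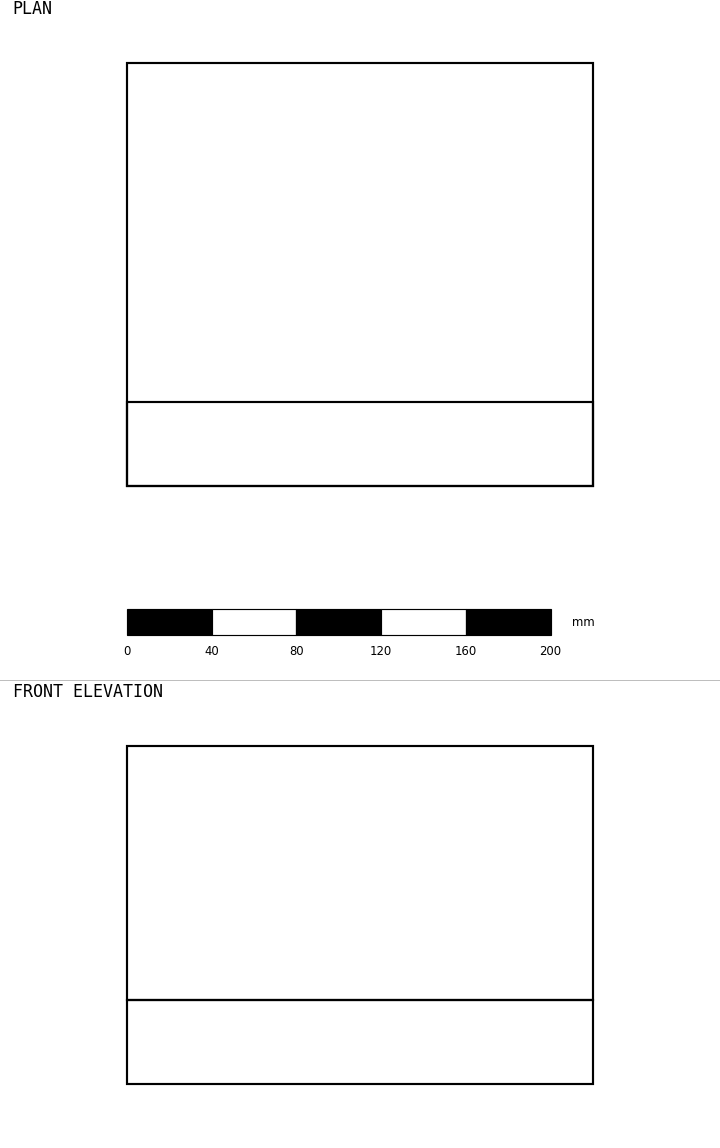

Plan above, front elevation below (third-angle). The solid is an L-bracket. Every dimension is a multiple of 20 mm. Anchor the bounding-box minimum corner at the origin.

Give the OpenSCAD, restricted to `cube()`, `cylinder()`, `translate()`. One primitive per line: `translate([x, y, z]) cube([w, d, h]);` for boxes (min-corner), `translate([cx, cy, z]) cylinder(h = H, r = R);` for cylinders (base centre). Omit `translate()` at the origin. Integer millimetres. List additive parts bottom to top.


cube([220, 200, 40]);
translate([0, 0, 40]) cube([220, 40, 120]);
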